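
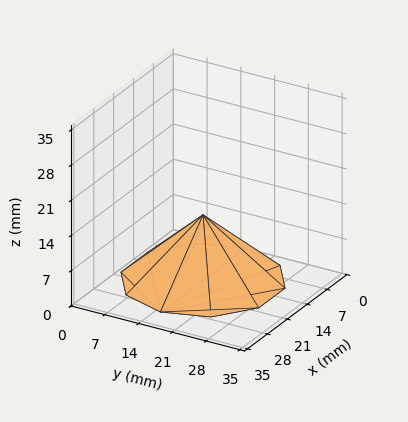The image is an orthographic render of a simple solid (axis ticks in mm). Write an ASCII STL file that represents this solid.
Reading the render: the shape is a regular 10-sided pyramid, base circumscribed radius ≈ 15 mm, apex at z ≈ 13 mm (dimensions read to the nearest mm from the axis ticks). For the STL, each face is triangulated and given an outward normal.

solid part
  facet normal 0.0000 0.0000 -1.0000
    outer loop
      vertex 19.64 29.27 0.00
      vertex 27.14 23.82 0.00
      vertex 30.00 15.00 0.00
    endloop
  endfacet
  facet normal 0.0000 0.0000 -1.0000
    outer loop
      vertex 10.36 29.27 0.00
      vertex 19.64 29.27 0.00
      vertex 30.00 15.00 0.00
    endloop
  endfacet
  facet normal 0.0000 0.0000 -1.0000
    outer loop
      vertex 2.86 23.82 0.00
      vertex 10.36 29.27 0.00
      vertex 30.00 15.00 0.00
    endloop
  endfacet
  facet normal 0.0000 0.0000 -1.0000
    outer loop
      vertex 0.00 15.00 0.00
      vertex 2.86 23.82 0.00
      vertex 30.00 15.00 0.00
    endloop
  endfacet
  facet normal 0.0000 0.0000 -1.0000
    outer loop
      vertex 2.86 6.18 0.00
      vertex 0.00 15.00 0.00
      vertex 30.00 15.00 0.00
    endloop
  endfacet
  facet normal 0.0000 0.0000 -1.0000
    outer loop
      vertex 10.36 0.73 0.00
      vertex 2.86 6.18 0.00
      vertex 30.00 15.00 0.00
    endloop
  endfacet
  facet normal 0.0000 0.0000 -1.0000
    outer loop
      vertex 19.64 0.73 0.00
      vertex 10.36 0.73 0.00
      vertex 30.00 15.00 0.00
    endloop
  endfacet
  facet normal 0.0000 0.0000 -1.0000
    outer loop
      vertex 27.14 6.18 0.00
      vertex 19.64 0.73 0.00
      vertex 30.00 15.00 0.00
    endloop
  endfacet
  facet normal 0.6406 0.2077 0.7392
    outer loop
      vertex 30.00 15.00 0.00
      vertex 27.14 23.82 0.00
      vertex 15.00 15.00 13.00
    endloop
  endfacet
  facet normal 0.3959 0.5448 0.7393
    outer loop
      vertex 27.14 23.82 0.00
      vertex 19.64 29.27 0.00
      vertex 15.00 15.00 13.00
    endloop
  endfacet
  facet normal 0.0000 0.6734 0.7392
    outer loop
      vertex 19.64 29.27 0.00
      vertex 10.36 29.27 0.00
      vertex 15.00 15.00 13.00
    endloop
  endfacet
  facet normal -0.3959 0.5448 0.7393
    outer loop
      vertex 10.36 29.27 0.00
      vertex 2.86 23.82 0.00
      vertex 15.00 15.00 13.00
    endloop
  endfacet
  facet normal -0.6406 0.2077 0.7392
    outer loop
      vertex 2.86 23.82 0.00
      vertex 0.00 15.00 0.00
      vertex 15.00 15.00 13.00
    endloop
  endfacet
  facet normal -0.6406 -0.2077 0.7392
    outer loop
      vertex 0.00 15.00 0.00
      vertex 2.86 6.18 0.00
      vertex 15.00 15.00 13.00
    endloop
  endfacet
  facet normal -0.3959 -0.5448 0.7393
    outer loop
      vertex 2.86 6.18 0.00
      vertex 10.36 0.73 0.00
      vertex 15.00 15.00 13.00
    endloop
  endfacet
  facet normal 0.0000 -0.6734 0.7392
    outer loop
      vertex 10.36 0.73 0.00
      vertex 19.64 0.73 0.00
      vertex 15.00 15.00 13.00
    endloop
  endfacet
  facet normal 0.3959 -0.5448 0.7393
    outer loop
      vertex 19.64 0.73 0.00
      vertex 27.14 6.18 0.00
      vertex 15.00 15.00 13.00
    endloop
  endfacet
  facet normal 0.6406 -0.2077 0.7392
    outer loop
      vertex 27.14 6.18 0.00
      vertex 30.00 15.00 0.00
      vertex 15.00 15.00 13.00
    endloop
  endfacet
endsolid part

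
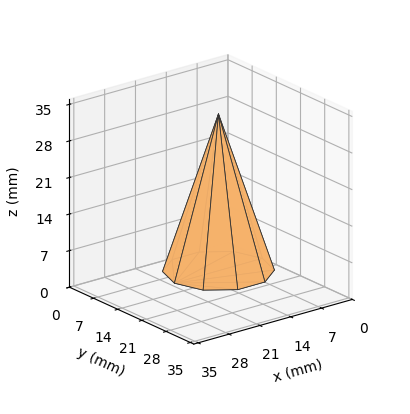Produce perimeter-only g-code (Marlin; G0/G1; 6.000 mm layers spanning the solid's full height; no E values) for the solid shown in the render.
Reading the render: the shape is a regular 10-sided pyramid, base circumscribed radius ≈ 10 mm, apex at z ≈ 30 mm (dimensions read to the nearest mm from the axis ticks). For the g-code, the solid's height is divided into equal slices at the stated Δz and each level perimeter traced with G1 moves after a G0 lift.

; perimeter-only toolpath
G21 ; units = mm
G90 ; absolute positioning
G28 ; home
; layer 1
G0 Z6.000
G0 X18.000 Y10.000
G1 X16.472 Y14.702
G1 X12.472 Y17.609
G1 X7.528 Y17.609
G1 X3.528 Y14.702
G1 X2.000 Y10.000
G1 X3.528 Y5.298
G1 X7.528 Y2.391
G1 X12.472 Y2.391
G1 X16.472 Y5.298
G1 X18.000 Y10.000
; layer 2
G0 Z12.000
G0 X16.000 Y10.000
G1 X14.854 Y13.527
G1 X11.854 Y15.707
G1 X8.146 Y15.707
G1 X5.146 Y13.527
G1 X4.000 Y10.000
G1 X5.146 Y6.473
G1 X8.146 Y4.293
G1 X11.854 Y4.293
G1 X14.854 Y6.473
G1 X16.000 Y10.000
; layer 3
G0 Z18.000
G0 X14.000 Y10.000
G1 X13.236 Y12.351
G1 X11.236 Y13.804
G1 X8.764 Y13.804
G1 X6.764 Y12.351
G1 X6.000 Y10.000
G1 X6.764 Y7.649
G1 X8.764 Y6.196
G1 X11.236 Y6.196
G1 X13.236 Y7.649
G1 X14.000 Y10.000
; layer 4
G0 Z24.000
G0 X12.000 Y10.000
G1 X11.618 Y11.176
G1 X10.618 Y11.902
G1 X9.382 Y11.902
G1 X8.382 Y11.176
G1 X8.000 Y10.000
G1 X8.382 Y8.824
G1 X9.382 Y8.098
G1 X10.618 Y8.098
G1 X11.618 Y8.824
G1 X12.000 Y10.000
M2 ; end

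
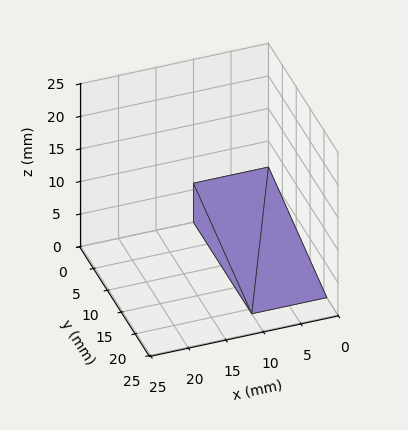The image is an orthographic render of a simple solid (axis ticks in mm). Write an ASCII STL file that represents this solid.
Reading the render: the shape is a wedge (ramp): 10 × 21 mm base, rising to 6 mm along the y=0 edge and sloping linearly to z=0 at y=21 (dimensions read to the nearest mm from the axis ticks). For the STL, each face is triangulated and given an outward normal.

solid part
  facet normal 0.0000 0.0000 -1.0000
    outer loop
      vertex 10.00 21.00 0.00
      vertex 10.00 0.00 0.00
      vertex 0.00 0.00 0.00
    endloop
  endfacet
  facet normal 0.0000 0.0000 -1.0000
    outer loop
      vertex 0.00 21.00 0.00
      vertex 10.00 21.00 0.00
      vertex 0.00 0.00 0.00
    endloop
  endfacet
  facet normal 0.0000 -1.0000 0.0000
    outer loop
      vertex 0.00 0.00 0.00
      vertex 10.00 0.00 0.00
      vertex 10.00 0.00 6.00
    endloop
  endfacet
  facet normal 0.0000 -1.0000 0.0000
    outer loop
      vertex 0.00 0.00 0.00
      vertex 10.00 0.00 6.00
      vertex 0.00 0.00 6.00
    endloop
  endfacet
  facet normal 0.0000 0.2747 0.9615
    outer loop
      vertex 0.00 0.00 6.00
      vertex 10.00 0.00 6.00
      vertex 10.00 21.00 0.00
    endloop
  endfacet
  facet normal 0.0000 0.2747 0.9615
    outer loop
      vertex 0.00 0.00 6.00
      vertex 10.00 21.00 0.00
      vertex 0.00 21.00 0.00
    endloop
  endfacet
  facet normal -1.0000 0.0000 0.0000
    outer loop
      vertex 0.00 0.00 6.00
      vertex 0.00 21.00 0.00
      vertex 0.00 0.00 0.00
    endloop
  endfacet
  facet normal 1.0000 0.0000 0.0000
    outer loop
      vertex 10.00 0.00 0.00
      vertex 10.00 21.00 0.00
      vertex 10.00 0.00 6.00
    endloop
  endfacet
endsolid part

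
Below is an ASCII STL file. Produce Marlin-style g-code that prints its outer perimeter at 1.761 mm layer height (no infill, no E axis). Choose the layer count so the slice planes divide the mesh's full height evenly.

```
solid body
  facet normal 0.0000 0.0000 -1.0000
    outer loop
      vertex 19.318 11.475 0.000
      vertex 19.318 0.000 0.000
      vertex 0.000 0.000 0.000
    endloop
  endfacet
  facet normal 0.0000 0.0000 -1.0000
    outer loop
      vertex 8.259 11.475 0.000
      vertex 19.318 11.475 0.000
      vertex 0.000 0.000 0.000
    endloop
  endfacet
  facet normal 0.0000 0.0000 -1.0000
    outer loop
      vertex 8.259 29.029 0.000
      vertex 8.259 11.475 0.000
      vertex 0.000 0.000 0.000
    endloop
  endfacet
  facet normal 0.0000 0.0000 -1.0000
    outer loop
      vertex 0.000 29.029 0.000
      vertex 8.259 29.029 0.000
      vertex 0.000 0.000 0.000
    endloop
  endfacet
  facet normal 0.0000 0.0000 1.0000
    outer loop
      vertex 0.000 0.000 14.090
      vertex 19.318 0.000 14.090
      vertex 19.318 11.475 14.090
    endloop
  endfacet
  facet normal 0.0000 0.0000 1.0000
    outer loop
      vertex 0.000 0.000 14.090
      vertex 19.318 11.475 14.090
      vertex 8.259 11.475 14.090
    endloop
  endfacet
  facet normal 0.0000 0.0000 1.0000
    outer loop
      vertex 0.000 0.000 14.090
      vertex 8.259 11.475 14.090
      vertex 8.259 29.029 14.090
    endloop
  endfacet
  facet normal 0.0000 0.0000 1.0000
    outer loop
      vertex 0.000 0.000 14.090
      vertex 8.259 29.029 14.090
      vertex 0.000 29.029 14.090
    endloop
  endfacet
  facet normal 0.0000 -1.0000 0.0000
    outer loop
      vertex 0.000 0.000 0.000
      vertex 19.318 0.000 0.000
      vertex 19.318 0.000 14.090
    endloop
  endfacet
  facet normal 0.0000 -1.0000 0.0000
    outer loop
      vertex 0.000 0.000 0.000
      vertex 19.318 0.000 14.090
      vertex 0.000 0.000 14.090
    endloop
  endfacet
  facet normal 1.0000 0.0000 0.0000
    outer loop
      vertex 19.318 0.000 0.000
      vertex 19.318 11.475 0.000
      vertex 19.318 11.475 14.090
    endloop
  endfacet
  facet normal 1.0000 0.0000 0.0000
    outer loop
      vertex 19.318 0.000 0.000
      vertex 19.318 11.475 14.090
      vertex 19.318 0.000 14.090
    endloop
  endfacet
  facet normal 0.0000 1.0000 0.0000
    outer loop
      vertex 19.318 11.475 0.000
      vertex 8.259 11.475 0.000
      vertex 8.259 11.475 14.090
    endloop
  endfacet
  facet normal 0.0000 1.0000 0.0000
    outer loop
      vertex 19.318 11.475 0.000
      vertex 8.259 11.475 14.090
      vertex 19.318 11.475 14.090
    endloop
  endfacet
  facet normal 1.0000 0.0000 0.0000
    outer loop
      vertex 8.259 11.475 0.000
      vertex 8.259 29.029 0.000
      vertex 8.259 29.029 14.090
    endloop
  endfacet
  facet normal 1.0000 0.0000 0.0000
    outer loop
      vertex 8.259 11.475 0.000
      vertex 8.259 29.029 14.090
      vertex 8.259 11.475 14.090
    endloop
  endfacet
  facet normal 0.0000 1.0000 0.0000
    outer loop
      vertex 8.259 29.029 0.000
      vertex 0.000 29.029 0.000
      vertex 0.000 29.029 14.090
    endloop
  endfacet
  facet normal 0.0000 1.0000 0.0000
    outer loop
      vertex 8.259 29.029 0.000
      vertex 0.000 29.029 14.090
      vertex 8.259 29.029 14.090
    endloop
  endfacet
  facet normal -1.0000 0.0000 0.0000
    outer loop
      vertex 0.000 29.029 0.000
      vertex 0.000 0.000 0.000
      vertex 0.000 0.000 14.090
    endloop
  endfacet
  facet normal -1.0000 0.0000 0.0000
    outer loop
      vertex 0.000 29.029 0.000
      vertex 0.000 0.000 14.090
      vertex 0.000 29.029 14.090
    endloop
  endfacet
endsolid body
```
; perimeter-only toolpath
G21 ; units = mm
G90 ; absolute positioning
G28 ; home
; layer 1
G0 Z1.761
G0 X0.000 Y0.000
G1 X19.318 Y0.000
G1 X19.318 Y11.475
G1 X8.259 Y11.475
G1 X8.259 Y29.029
G1 X0.000 Y29.029
G1 X0.000 Y0.000
; layer 2
G0 Z3.522
G0 X0.000 Y0.000
G1 X19.318 Y0.000
G1 X19.318 Y11.475
G1 X8.259 Y11.475
G1 X8.259 Y29.029
G1 X0.000 Y29.029
G1 X0.000 Y0.000
; layer 3
G0 Z5.284
G0 X0.000 Y0.000
G1 X19.318 Y0.000
G1 X19.318 Y11.475
G1 X8.259 Y11.475
G1 X8.259 Y29.029
G1 X0.000 Y29.029
G1 X0.000 Y0.000
; layer 4
G0 Z7.045
G0 X0.000 Y0.000
G1 X19.318 Y0.000
G1 X19.318 Y11.475
G1 X8.259 Y11.475
G1 X8.259 Y29.029
G1 X0.000 Y29.029
G1 X0.000 Y0.000
; layer 5
G0 Z8.806
G0 X0.000 Y0.000
G1 X19.318 Y0.000
G1 X19.318 Y11.475
G1 X8.259 Y11.475
G1 X8.259 Y29.029
G1 X0.000 Y29.029
G1 X0.000 Y0.000
; layer 6
G0 Z10.567
G0 X0.000 Y0.000
G1 X19.318 Y0.000
G1 X19.318 Y11.475
G1 X8.259 Y11.475
G1 X8.259 Y29.029
G1 X0.000 Y29.029
G1 X0.000 Y0.000
; layer 7
G0 Z12.329
G0 X0.000 Y0.000
G1 X19.318 Y0.000
G1 X19.318 Y11.475
G1 X8.259 Y11.475
G1 X8.259 Y29.029
G1 X0.000 Y29.029
G1 X0.000 Y0.000
; layer 8
G0 Z14.090
G0 X0.000 Y0.000
G1 X19.318 Y0.000
G1 X19.318 Y11.475
G1 X8.259 Y11.475
G1 X8.259 Y29.029
G1 X0.000 Y29.029
G1 X0.000 Y0.000
M2 ; end

The solid is an L-shaped prism: outer 19.3 × 29 mm, arm thicknesses ≈ 11.5 mm (horizontal) and 8.26 mm (vertical), extruded 14.1 mm in z. Slicing at Δz = 1.761 mm — 8 equal slices spanning the solid's height, so layer i sits at z = i·h/8 — gives 8 non-empty perimeters. Each is a 6-segment closed polygon; G0 lifts to the layer z and rapids to the start vertex, then G1 traces the edges.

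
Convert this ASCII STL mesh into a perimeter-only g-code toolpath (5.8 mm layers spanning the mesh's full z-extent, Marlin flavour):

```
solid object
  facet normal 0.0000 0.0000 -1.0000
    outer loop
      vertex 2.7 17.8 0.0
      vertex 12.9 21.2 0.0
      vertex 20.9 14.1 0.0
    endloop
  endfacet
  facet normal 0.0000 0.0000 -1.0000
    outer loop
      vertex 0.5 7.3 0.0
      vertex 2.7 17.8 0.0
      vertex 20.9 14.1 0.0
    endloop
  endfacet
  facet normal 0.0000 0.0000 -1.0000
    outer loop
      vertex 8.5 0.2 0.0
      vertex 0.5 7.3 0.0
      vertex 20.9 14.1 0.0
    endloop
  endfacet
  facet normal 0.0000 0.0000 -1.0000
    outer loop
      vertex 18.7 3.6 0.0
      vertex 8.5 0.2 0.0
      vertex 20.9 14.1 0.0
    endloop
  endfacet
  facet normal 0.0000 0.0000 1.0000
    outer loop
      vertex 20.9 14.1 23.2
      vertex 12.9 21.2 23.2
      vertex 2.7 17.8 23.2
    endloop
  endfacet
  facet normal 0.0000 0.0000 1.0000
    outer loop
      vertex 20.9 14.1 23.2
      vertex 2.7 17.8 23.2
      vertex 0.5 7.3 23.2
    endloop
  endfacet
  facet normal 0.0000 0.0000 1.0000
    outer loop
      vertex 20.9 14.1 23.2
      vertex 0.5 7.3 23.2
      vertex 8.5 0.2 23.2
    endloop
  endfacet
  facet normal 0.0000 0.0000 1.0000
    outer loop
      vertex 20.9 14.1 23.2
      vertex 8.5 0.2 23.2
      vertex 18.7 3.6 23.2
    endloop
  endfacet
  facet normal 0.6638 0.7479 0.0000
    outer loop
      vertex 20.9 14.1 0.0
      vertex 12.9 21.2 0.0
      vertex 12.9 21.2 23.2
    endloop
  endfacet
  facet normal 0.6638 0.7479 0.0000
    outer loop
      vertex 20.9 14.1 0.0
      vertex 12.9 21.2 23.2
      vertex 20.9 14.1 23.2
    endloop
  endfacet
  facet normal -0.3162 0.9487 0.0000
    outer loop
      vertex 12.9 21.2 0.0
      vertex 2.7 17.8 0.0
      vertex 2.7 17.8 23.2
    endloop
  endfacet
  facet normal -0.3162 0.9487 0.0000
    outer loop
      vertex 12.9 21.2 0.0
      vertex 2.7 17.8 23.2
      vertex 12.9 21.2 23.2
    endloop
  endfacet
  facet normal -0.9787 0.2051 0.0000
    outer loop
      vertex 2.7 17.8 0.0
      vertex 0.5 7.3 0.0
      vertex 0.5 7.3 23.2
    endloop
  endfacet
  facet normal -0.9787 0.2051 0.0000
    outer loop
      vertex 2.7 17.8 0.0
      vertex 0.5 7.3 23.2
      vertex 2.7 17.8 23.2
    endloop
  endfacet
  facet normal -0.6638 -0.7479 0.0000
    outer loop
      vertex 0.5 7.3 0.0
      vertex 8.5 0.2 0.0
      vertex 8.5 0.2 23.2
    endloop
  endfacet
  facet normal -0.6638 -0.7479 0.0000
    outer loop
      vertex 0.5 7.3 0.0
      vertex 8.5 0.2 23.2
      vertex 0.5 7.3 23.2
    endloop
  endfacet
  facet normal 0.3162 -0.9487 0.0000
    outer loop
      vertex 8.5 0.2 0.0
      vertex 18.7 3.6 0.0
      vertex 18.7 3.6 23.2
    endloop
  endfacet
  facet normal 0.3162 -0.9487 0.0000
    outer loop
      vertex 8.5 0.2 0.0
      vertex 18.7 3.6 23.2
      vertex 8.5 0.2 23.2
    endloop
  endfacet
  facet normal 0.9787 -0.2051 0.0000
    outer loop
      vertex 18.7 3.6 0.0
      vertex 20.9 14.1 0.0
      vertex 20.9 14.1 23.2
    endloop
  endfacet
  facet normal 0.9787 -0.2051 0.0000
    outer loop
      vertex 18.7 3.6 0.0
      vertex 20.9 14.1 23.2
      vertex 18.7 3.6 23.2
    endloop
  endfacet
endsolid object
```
; perimeter-only toolpath
G21 ; units = mm
G90 ; absolute positioning
G28 ; home
; layer 1
G0 Z5.8
G0 X20.9 Y14.1
G1 X12.9 Y21.2
G1 X2.7 Y17.8
G1 X0.5 Y7.3
G1 X8.5 Y0.2
G1 X18.7 Y3.6
G1 X20.9 Y14.1
; layer 2
G0 Z11.6
G0 X20.9 Y14.1
G1 X12.9 Y21.2
G1 X2.7 Y17.8
G1 X0.5 Y7.3
G1 X8.5 Y0.2
G1 X18.7 Y3.6
G1 X20.9 Y14.1
; layer 3
G0 Z17.4
G0 X20.9 Y14.1
G1 X12.9 Y21.2
G1 X2.7 Y17.8
G1 X0.5 Y7.3
G1 X8.5 Y0.2
G1 X18.7 Y3.6
G1 X20.9 Y14.1
; layer 4
G0 Z23.2
G0 X20.9 Y14.1
G1 X12.9 Y21.2
G1 X2.7 Y17.8
G1 X0.5 Y7.3
G1 X8.5 Y0.2
G1 X18.7 Y3.6
G1 X20.9 Y14.1
M2 ; end

The solid is a regular 6-sided prism (a cylinder approximated with 6 flat sides), circumscribed radius ≈ 10.7 mm, height ≈ 23.2 mm. Slicing at Δz = 5.8 mm — 4 equal slices spanning the solid's height, so layer i sits at z = i·h/4 — gives 4 non-empty perimeters. Each is a 6-segment closed polygon; G0 lifts to the layer z and rapids to the start vertex, then G1 traces the edges.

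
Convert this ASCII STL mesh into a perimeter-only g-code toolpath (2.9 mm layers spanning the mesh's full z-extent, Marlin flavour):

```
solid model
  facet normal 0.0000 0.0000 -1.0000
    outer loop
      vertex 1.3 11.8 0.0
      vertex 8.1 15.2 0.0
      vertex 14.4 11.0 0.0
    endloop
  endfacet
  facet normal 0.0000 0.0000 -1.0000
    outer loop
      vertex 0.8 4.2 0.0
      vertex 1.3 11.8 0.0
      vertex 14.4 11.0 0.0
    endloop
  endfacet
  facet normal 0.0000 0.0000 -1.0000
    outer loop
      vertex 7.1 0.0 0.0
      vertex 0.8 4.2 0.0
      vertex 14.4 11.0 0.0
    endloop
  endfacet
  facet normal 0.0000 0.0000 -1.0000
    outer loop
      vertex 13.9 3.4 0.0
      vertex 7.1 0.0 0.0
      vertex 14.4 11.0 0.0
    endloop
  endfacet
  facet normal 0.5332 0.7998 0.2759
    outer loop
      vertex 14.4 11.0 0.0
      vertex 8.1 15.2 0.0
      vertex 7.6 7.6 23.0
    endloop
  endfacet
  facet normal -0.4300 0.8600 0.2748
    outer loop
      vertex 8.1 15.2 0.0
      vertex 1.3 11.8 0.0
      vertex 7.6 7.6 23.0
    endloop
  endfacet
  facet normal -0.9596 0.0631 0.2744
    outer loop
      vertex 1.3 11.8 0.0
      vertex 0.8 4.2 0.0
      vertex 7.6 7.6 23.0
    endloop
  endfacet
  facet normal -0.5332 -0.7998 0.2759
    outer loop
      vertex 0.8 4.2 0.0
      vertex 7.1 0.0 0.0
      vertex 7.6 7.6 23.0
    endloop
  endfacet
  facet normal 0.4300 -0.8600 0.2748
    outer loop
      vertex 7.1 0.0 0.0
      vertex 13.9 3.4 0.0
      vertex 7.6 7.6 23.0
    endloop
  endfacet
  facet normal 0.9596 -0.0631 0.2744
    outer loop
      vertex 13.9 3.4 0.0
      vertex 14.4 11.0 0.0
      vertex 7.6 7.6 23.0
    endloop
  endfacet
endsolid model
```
; perimeter-only toolpath
G21 ; units = mm
G90 ; absolute positioning
G28 ; home
; layer 1
G0 Z2.9
G0 X13.5 Y10.6
G1 X8.0 Y14.2
G1 X2.1 Y11.3
G1 X1.6 Y4.6
G1 X7.2 Y0.9
G1 X13.1 Y3.9
G1 X13.5 Y10.6
; layer 2
G0 Z5.8
G0 X12.7 Y10.2
G1 X8.0 Y13.3
G1 X2.9 Y10.8
G1 X2.5 Y5.1
G1 X7.2 Y1.9
G1 X12.3 Y4.4
G1 X12.7 Y10.2
; layer 3
G0 Z8.6
G0 X11.8 Y9.7
G1 X7.9 Y12.3
G1 X3.7 Y10.2
G1 X3.3 Y5.5
G1 X7.3 Y2.8
G1 X11.5 Y5.0
G1 X11.8 Y9.7
; layer 4
G0 Z11.5
G0 X11.0 Y9.3
G1 X7.8 Y11.4
G1 X4.5 Y9.7
G1 X4.2 Y5.9
G1 X7.3 Y3.8
G1 X10.8 Y5.5
G1 X11.0 Y9.3
; layer 5
G0 Z14.4
G0 X10.2 Y8.9
G1 X7.8 Y10.4
G1 X5.2 Y9.2
G1 X5.0 Y6.3
G1 X7.4 Y4.8
G1 X10.0 Y6.0
G1 X10.2 Y8.9
; layer 6
G0 Z17.2
G0 X9.3 Y8.4
G1 X7.7 Y9.5
G1 X6.0 Y8.6
G1 X5.9 Y6.7
G1 X7.5 Y5.7
G1 X9.2 Y6.5
G1 X9.3 Y8.4
; layer 7
G0 Z20.1
G0 X8.4 Y8.0
G1 X7.7 Y8.5
G1 X6.8 Y8.1
G1 X6.7 Y7.2
G1 X7.5 Y6.6
G1 X8.4 Y7.1
G1 X8.4 Y8.0
M2 ; end

The solid is a regular 6-sided pyramid, base circumscribed radius ≈ 7.6 mm, apex at z ≈ 23 mm. Slicing at Δz = 2.9 mm — 8 equal slices spanning the solid's height, so layer i sits at z = i·h/8 — gives 7 non-empty perimeters. Each is a 6-segment closed polygon; G0 lifts to the layer z and rapids to the start vertex, then G1 traces the edges. The cross-section shrinks linearly with z (the slice at the apex is degenerate and omitted).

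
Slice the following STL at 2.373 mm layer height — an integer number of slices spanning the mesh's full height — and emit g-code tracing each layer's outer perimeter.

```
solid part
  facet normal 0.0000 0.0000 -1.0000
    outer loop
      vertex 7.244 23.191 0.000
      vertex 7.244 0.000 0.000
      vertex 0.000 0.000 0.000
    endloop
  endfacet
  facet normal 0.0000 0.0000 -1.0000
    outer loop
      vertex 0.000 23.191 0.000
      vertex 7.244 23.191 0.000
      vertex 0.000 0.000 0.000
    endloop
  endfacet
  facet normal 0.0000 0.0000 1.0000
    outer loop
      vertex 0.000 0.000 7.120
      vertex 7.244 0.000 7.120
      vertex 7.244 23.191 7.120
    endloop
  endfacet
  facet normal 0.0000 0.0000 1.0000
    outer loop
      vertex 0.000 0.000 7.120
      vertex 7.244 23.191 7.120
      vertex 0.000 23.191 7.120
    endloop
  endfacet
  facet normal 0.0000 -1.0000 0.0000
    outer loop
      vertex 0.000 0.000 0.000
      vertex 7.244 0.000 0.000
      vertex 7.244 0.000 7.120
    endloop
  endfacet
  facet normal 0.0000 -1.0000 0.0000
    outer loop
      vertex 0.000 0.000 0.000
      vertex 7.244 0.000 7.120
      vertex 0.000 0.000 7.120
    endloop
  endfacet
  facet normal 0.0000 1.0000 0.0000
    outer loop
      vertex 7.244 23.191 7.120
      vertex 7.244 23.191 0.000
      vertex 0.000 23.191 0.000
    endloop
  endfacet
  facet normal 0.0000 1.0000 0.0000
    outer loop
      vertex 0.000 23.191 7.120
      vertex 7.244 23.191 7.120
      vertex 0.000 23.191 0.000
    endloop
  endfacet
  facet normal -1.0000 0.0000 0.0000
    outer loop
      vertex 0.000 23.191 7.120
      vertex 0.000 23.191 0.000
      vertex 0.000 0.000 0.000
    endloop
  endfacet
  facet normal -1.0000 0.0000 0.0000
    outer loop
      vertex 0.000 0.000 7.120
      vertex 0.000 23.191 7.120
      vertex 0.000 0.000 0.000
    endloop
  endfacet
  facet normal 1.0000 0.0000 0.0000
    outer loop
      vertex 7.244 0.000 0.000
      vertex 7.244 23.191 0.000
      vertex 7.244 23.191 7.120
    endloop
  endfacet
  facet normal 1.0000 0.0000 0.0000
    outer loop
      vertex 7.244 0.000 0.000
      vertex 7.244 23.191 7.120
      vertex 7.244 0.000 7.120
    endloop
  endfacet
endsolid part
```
; perimeter-only toolpath
G21 ; units = mm
G90 ; absolute positioning
G28 ; home
; layer 1
G0 Z2.373
G0 X0.000 Y0.000
G1 X7.244 Y0.000
G1 X7.244 Y23.191
G1 X0.000 Y23.191
G1 X0.000 Y0.000
; layer 2
G0 Z4.747
G0 X0.000 Y0.000
G1 X7.244 Y0.000
G1 X7.244 Y23.191
G1 X0.000 Y23.191
G1 X0.000 Y0.000
; layer 3
G0 Z7.120
G0 X0.000 Y0.000
G1 X7.244 Y0.000
G1 X7.244 Y23.191
G1 X0.000 Y23.191
G1 X0.000 Y0.000
M2 ; end

The solid is a rectangular box, roughly 7.24 × 23.2 mm footprint and 7.12 mm tall. Slicing at Δz = 2.373 mm — 3 equal slices spanning the solid's height, so layer i sits at z = i·h/3 — gives 3 non-empty perimeters. Each is a 4-segment closed polygon; G0 lifts to the layer z and rapids to the start vertex, then G1 traces the edges.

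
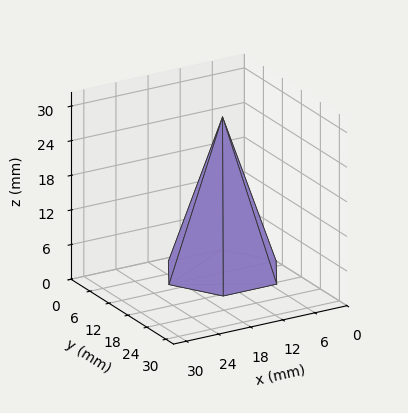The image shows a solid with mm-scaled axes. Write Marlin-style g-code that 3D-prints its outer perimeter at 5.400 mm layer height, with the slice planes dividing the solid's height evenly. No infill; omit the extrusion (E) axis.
Reading the render: the shape is a regular 6-sided pyramid, base circumscribed radius ≈ 10 mm, apex at z ≈ 27 mm (dimensions read to the nearest mm from the axis ticks). For the g-code, the solid's height is divided into equal slices at the stated Δz and each level perimeter traced with G1 moves after a G0 lift.

; perimeter-only toolpath
G21 ; units = mm
G90 ; absolute positioning
G28 ; home
; layer 1
G0 Z5.400
G0 X18.000 Y10.000
G1 X14.000 Y16.928
G1 X6.000 Y16.928
G1 X2.000 Y10.000
G1 X6.000 Y3.072
G1 X14.000 Y3.072
G1 X18.000 Y10.000
; layer 2
G0 Z10.800
G0 X16.000 Y10.000
G1 X13.000 Y15.196
G1 X7.000 Y15.196
G1 X4.000 Y10.000
G1 X7.000 Y4.804
G1 X13.000 Y4.804
G1 X16.000 Y10.000
; layer 3
G0 Z16.200
G0 X14.000 Y10.000
G1 X12.000 Y13.464
G1 X8.000 Y13.464
G1 X6.000 Y10.000
G1 X8.000 Y6.536
G1 X12.000 Y6.536
G1 X14.000 Y10.000
; layer 4
G0 Z21.600
G0 X12.000 Y10.000
G1 X11.000 Y11.732
G1 X9.000 Y11.732
G1 X8.000 Y10.000
G1 X9.000 Y8.268
G1 X11.000 Y8.268
G1 X12.000 Y10.000
M2 ; end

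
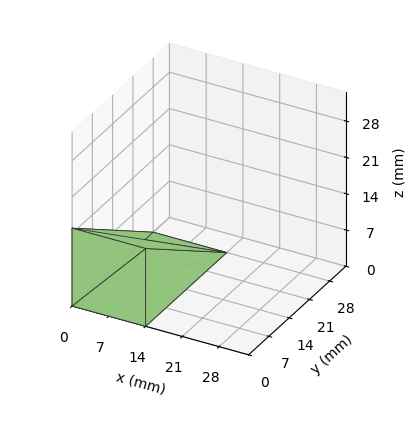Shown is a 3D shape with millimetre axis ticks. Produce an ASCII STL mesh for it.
Reading the render: the shape is a wedge (ramp): 14 × 28 mm base, rising to 15 mm along the y=0 edge and sloping linearly to z=0 at y=28 (dimensions read to the nearest mm from the axis ticks). For the STL, each face is triangulated and given an outward normal.

solid part
  facet normal 0.0000 0.0000 -1.0000
    outer loop
      vertex 14.000 28.000 0.000
      vertex 14.000 0.000 0.000
      vertex 0.000 0.000 0.000
    endloop
  endfacet
  facet normal 0.0000 0.0000 -1.0000
    outer loop
      vertex 0.000 28.000 0.000
      vertex 14.000 28.000 0.000
      vertex 0.000 0.000 0.000
    endloop
  endfacet
  facet normal 0.0000 -1.0000 0.0000
    outer loop
      vertex 0.000 0.000 0.000
      vertex 14.000 0.000 0.000
      vertex 14.000 0.000 15.000
    endloop
  endfacet
  facet normal 0.0000 -1.0000 0.0000
    outer loop
      vertex 0.000 0.000 0.000
      vertex 14.000 0.000 15.000
      vertex 0.000 0.000 15.000
    endloop
  endfacet
  facet normal 0.0000 0.4722 0.8815
    outer loop
      vertex 0.000 0.000 15.000
      vertex 14.000 0.000 15.000
      vertex 14.000 28.000 0.000
    endloop
  endfacet
  facet normal 0.0000 0.4722 0.8815
    outer loop
      vertex 0.000 0.000 15.000
      vertex 14.000 28.000 0.000
      vertex 0.000 28.000 0.000
    endloop
  endfacet
  facet normal -1.0000 0.0000 0.0000
    outer loop
      vertex 0.000 0.000 15.000
      vertex 0.000 28.000 0.000
      vertex 0.000 0.000 0.000
    endloop
  endfacet
  facet normal 1.0000 0.0000 0.0000
    outer loop
      vertex 14.000 0.000 0.000
      vertex 14.000 28.000 0.000
      vertex 14.000 0.000 15.000
    endloop
  endfacet
endsolid part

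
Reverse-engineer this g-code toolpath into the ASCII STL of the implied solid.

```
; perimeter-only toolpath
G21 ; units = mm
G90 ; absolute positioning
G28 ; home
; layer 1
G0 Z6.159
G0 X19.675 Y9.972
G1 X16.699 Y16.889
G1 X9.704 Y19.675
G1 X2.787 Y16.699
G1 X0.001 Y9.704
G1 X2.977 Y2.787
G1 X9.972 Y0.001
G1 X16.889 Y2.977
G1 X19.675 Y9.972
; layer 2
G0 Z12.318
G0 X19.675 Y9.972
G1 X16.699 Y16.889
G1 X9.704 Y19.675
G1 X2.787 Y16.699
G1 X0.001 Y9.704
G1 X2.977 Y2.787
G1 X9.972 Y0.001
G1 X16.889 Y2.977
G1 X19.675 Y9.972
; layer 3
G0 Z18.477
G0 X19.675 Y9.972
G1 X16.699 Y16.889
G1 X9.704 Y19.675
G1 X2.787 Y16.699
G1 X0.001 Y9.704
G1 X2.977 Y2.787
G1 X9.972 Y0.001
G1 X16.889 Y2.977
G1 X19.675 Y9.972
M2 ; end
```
solid part
  facet normal 0.0000 0.0000 -1.0000
    outer loop
      vertex 9.704 19.675 0.000
      vertex 16.699 16.889 0.000
      vertex 19.675 9.972 0.000
    endloop
  endfacet
  facet normal 0.0000 0.0000 -1.0000
    outer loop
      vertex 2.787 16.699 0.000
      vertex 9.704 19.675 0.000
      vertex 19.675 9.972 0.000
    endloop
  endfacet
  facet normal 0.0000 0.0000 -1.0000
    outer loop
      vertex 0.001 9.704 0.000
      vertex 2.787 16.699 0.000
      vertex 19.675 9.972 0.000
    endloop
  endfacet
  facet normal 0.0000 0.0000 -1.0000
    outer loop
      vertex 2.977 2.787 0.000
      vertex 0.001 9.704 0.000
      vertex 19.675 9.972 0.000
    endloop
  endfacet
  facet normal 0.0000 0.0000 -1.0000
    outer loop
      vertex 9.972 0.001 0.000
      vertex 2.977 2.787 0.000
      vertex 19.675 9.972 0.000
    endloop
  endfacet
  facet normal 0.0000 0.0000 -1.0000
    outer loop
      vertex 16.889 2.977 0.000
      vertex 9.972 0.001 0.000
      vertex 19.675 9.972 0.000
    endloop
  endfacet
  facet normal 0.0000 0.0000 1.0000
    outer loop
      vertex 19.675 9.972 18.477
      vertex 16.699 16.889 18.477
      vertex 9.704 19.675 18.477
    endloop
  endfacet
  facet normal 0.0000 0.0000 1.0000
    outer loop
      vertex 19.675 9.972 18.477
      vertex 9.704 19.675 18.477
      vertex 2.787 16.699 18.477
    endloop
  endfacet
  facet normal 0.0000 0.0000 1.0000
    outer loop
      vertex 19.675 9.972 18.477
      vertex 2.787 16.699 18.477
      vertex 0.001 9.704 18.477
    endloop
  endfacet
  facet normal 0.0000 0.0000 1.0000
    outer loop
      vertex 19.675 9.972 18.477
      vertex 0.001 9.704 18.477
      vertex 2.977 2.787 18.477
    endloop
  endfacet
  facet normal 0.0000 0.0000 1.0000
    outer loop
      vertex 19.675 9.972 18.477
      vertex 2.977 2.787 18.477
      vertex 9.972 0.001 18.477
    endloop
  endfacet
  facet normal 0.0000 0.0000 1.0000
    outer loop
      vertex 19.675 9.972 18.477
      vertex 9.972 0.001 18.477
      vertex 16.889 2.977 18.477
    endloop
  endfacet
  facet normal 0.9186 0.3952 0.0000
    outer loop
      vertex 19.675 9.972 0.000
      vertex 16.699 16.889 0.000
      vertex 16.699 16.889 18.477
    endloop
  endfacet
  facet normal 0.9186 0.3952 0.0000
    outer loop
      vertex 19.675 9.972 0.000
      vertex 16.699 16.889 18.477
      vertex 19.675 9.972 18.477
    endloop
  endfacet
  facet normal 0.3700 0.9290 0.0000
    outer loop
      vertex 16.699 16.889 0.000
      vertex 9.704 19.675 0.000
      vertex 9.704 19.675 18.477
    endloop
  endfacet
  facet normal 0.3700 0.9290 0.0000
    outer loop
      vertex 16.699 16.889 0.000
      vertex 9.704 19.675 18.477
      vertex 16.699 16.889 18.477
    endloop
  endfacet
  facet normal -0.3952 0.9186 0.0000
    outer loop
      vertex 9.704 19.675 0.000
      vertex 2.787 16.699 0.000
      vertex 2.787 16.699 18.477
    endloop
  endfacet
  facet normal -0.3952 0.9186 0.0000
    outer loop
      vertex 9.704 19.675 0.000
      vertex 2.787 16.699 18.477
      vertex 9.704 19.675 18.477
    endloop
  endfacet
  facet normal -0.9290 0.3700 0.0000
    outer loop
      vertex 2.787 16.699 0.000
      vertex 0.001 9.704 0.000
      vertex 0.001 9.704 18.477
    endloop
  endfacet
  facet normal -0.9290 0.3700 0.0000
    outer loop
      vertex 2.787 16.699 0.000
      vertex 0.001 9.704 18.477
      vertex 2.787 16.699 18.477
    endloop
  endfacet
  facet normal -0.9186 -0.3952 0.0000
    outer loop
      vertex 0.001 9.704 0.000
      vertex 2.977 2.787 0.000
      vertex 2.977 2.787 18.477
    endloop
  endfacet
  facet normal -0.9186 -0.3952 0.0000
    outer loop
      vertex 0.001 9.704 0.000
      vertex 2.977 2.787 18.477
      vertex 0.001 9.704 18.477
    endloop
  endfacet
  facet normal -0.3700 -0.9290 0.0000
    outer loop
      vertex 2.977 2.787 0.000
      vertex 9.972 0.001 0.000
      vertex 9.972 0.001 18.477
    endloop
  endfacet
  facet normal -0.3700 -0.9290 0.0000
    outer loop
      vertex 2.977 2.787 0.000
      vertex 9.972 0.001 18.477
      vertex 2.977 2.787 18.477
    endloop
  endfacet
  facet normal 0.3952 -0.9186 0.0000
    outer loop
      vertex 9.972 0.001 0.000
      vertex 16.889 2.977 0.000
      vertex 16.889 2.977 18.477
    endloop
  endfacet
  facet normal 0.3952 -0.9186 0.0000
    outer loop
      vertex 9.972 0.001 0.000
      vertex 16.889 2.977 18.477
      vertex 9.972 0.001 18.477
    endloop
  endfacet
  facet normal 0.9290 -0.3700 0.0000
    outer loop
      vertex 16.889 2.977 0.000
      vertex 19.675 9.972 0.000
      vertex 19.675 9.972 18.477
    endloop
  endfacet
  facet normal 0.9290 -0.3700 0.0000
    outer loop
      vertex 16.889 2.977 0.000
      vertex 19.675 9.972 18.477
      vertex 16.889 2.977 18.477
    endloop
  endfacet
endsolid part

The G0 Z moves step by Δz≈6.159 mm. Every layer's G1 loop is the same polygon, so the solid is a straight extrusion of it from z=0 to z≈18.5. Closing with flat bottom and top caps and triangulating gives 28 facets — a regular 8-sided prism (a cylinder approximated with 8 flat sides), circumscribed radius ≈ 9.84 mm, height ≈ 18.5 mm.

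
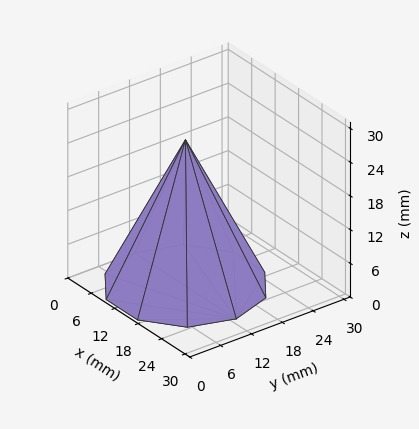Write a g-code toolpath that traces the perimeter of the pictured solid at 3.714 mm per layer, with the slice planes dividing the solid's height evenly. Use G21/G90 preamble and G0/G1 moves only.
Reading the render: the shape is a regular 10-sided pyramid, base circumscribed radius ≈ 13 mm, apex at z ≈ 26 mm (dimensions read to the nearest mm from the axis ticks). For the g-code, the solid's height is divided into equal slices at the stated Δz and each level perimeter traced with G1 moves after a G0 lift.

; perimeter-only toolpath
G21 ; units = mm
G90 ; absolute positioning
G28 ; home
; layer 1
G0 Z3.714
G0 X24.143 Y13.000
G1 X22.015 Y19.549
G1 X16.443 Y23.598
G1 X9.557 Y23.598
G1 X3.985 Y19.549
G1 X1.857 Y13.000
G1 X3.985 Y6.451
G1 X9.557 Y2.402
G1 X16.443 Y2.402
G1 X22.015 Y6.451
G1 X24.143 Y13.000
; layer 2
G0 Z7.429
G0 X22.286 Y13.000
G1 X20.512 Y18.458
G1 X15.869 Y21.831
G1 X10.131 Y21.831
G1 X5.488 Y18.458
G1 X3.714 Y13.000
G1 X5.488 Y7.542
G1 X10.131 Y4.169
G1 X15.869 Y4.169
G1 X20.512 Y7.542
G1 X22.286 Y13.000
; layer 3
G0 Z11.143
G0 X20.429 Y13.000
G1 X19.010 Y17.366
G1 X15.295 Y20.065
G1 X10.705 Y20.065
G1 X6.990 Y17.366
G1 X5.571 Y13.000
G1 X6.990 Y8.634
G1 X10.705 Y5.935
G1 X15.295 Y5.935
G1 X19.010 Y8.634
G1 X20.429 Y13.000
; layer 4
G0 Z14.857
G0 X18.571 Y13.000
G1 X17.507 Y16.275
G1 X14.722 Y18.299
G1 X11.278 Y18.299
G1 X8.493 Y16.275
G1 X7.429 Y13.000
G1 X8.493 Y9.725
G1 X11.278 Y7.701
G1 X14.722 Y7.701
G1 X17.507 Y9.725
G1 X18.571 Y13.000
; layer 5
G0 Z18.571
G0 X16.714 Y13.000
G1 X16.005 Y15.183
G1 X14.148 Y16.533
G1 X11.852 Y16.533
G1 X9.995 Y15.183
G1 X9.286 Y13.000
G1 X9.995 Y10.817
G1 X11.852 Y9.467
G1 X14.148 Y9.467
G1 X16.005 Y10.817
G1 X16.714 Y13.000
; layer 6
G0 Z22.286
G0 X14.857 Y13.000
G1 X14.502 Y14.092
G1 X13.574 Y14.766
G1 X12.426 Y14.766
G1 X11.498 Y14.092
G1 X11.143 Y13.000
G1 X11.498 Y11.908
G1 X12.426 Y11.234
G1 X13.574 Y11.234
G1 X14.502 Y11.908
G1 X14.857 Y13.000
M2 ; end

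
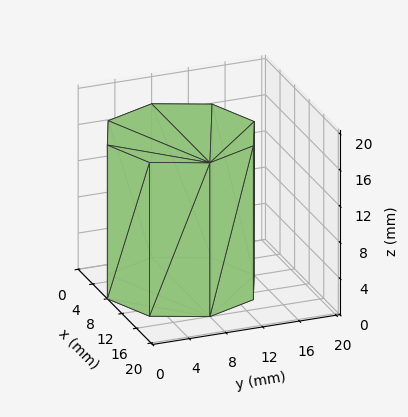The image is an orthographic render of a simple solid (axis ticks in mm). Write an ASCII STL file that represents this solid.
Reading the render: the shape is a regular 8-sided prism (a cylinder approximated with 8 flat sides), circumscribed radius ≈ 8 mm, height ≈ 17 mm (dimensions read to the nearest mm from the axis ticks). For the STL, each face is triangulated and given an outward normal.

solid part
  facet normal 0.0000 0.0000 -1.0000
    outer loop
      vertex 8.000 16.000 0.000
      vertex 13.657 13.657 0.000
      vertex 16.000 8.000 0.000
    endloop
  endfacet
  facet normal 0.0000 0.0000 -1.0000
    outer loop
      vertex 2.343 13.657 0.000
      vertex 8.000 16.000 0.000
      vertex 16.000 8.000 0.000
    endloop
  endfacet
  facet normal 0.0000 0.0000 -1.0000
    outer loop
      vertex 0.000 8.000 0.000
      vertex 2.343 13.657 0.000
      vertex 16.000 8.000 0.000
    endloop
  endfacet
  facet normal 0.0000 0.0000 -1.0000
    outer loop
      vertex 2.343 2.343 0.000
      vertex 0.000 8.000 0.000
      vertex 16.000 8.000 0.000
    endloop
  endfacet
  facet normal 0.0000 0.0000 -1.0000
    outer loop
      vertex 8.000 0.000 0.000
      vertex 2.343 2.343 0.000
      vertex 16.000 8.000 0.000
    endloop
  endfacet
  facet normal 0.0000 0.0000 -1.0000
    outer loop
      vertex 13.657 2.343 0.000
      vertex 8.000 0.000 0.000
      vertex 16.000 8.000 0.000
    endloop
  endfacet
  facet normal 0.0000 0.0000 1.0000
    outer loop
      vertex 16.000 8.000 17.000
      vertex 13.657 13.657 17.000
      vertex 8.000 16.000 17.000
    endloop
  endfacet
  facet normal 0.0000 0.0000 1.0000
    outer loop
      vertex 16.000 8.000 17.000
      vertex 8.000 16.000 17.000
      vertex 2.343 13.657 17.000
    endloop
  endfacet
  facet normal 0.0000 0.0000 1.0000
    outer loop
      vertex 16.000 8.000 17.000
      vertex 2.343 13.657 17.000
      vertex 0.000 8.000 17.000
    endloop
  endfacet
  facet normal 0.0000 0.0000 1.0000
    outer loop
      vertex 16.000 8.000 17.000
      vertex 0.000 8.000 17.000
      vertex 2.343 2.343 17.000
    endloop
  endfacet
  facet normal 0.0000 0.0000 1.0000
    outer loop
      vertex 16.000 8.000 17.000
      vertex 2.343 2.343 17.000
      vertex 8.000 0.000 17.000
    endloop
  endfacet
  facet normal 0.0000 0.0000 1.0000
    outer loop
      vertex 16.000 8.000 17.000
      vertex 8.000 0.000 17.000
      vertex 13.657 2.343 17.000
    endloop
  endfacet
  facet normal 0.9239 0.3827 0.0000
    outer loop
      vertex 16.000 8.000 0.000
      vertex 13.657 13.657 0.000
      vertex 13.657 13.657 17.000
    endloop
  endfacet
  facet normal 0.9239 0.3827 0.0000
    outer loop
      vertex 16.000 8.000 0.000
      vertex 13.657 13.657 17.000
      vertex 16.000 8.000 17.000
    endloop
  endfacet
  facet normal 0.3827 0.9239 0.0000
    outer loop
      vertex 13.657 13.657 0.000
      vertex 8.000 16.000 0.000
      vertex 8.000 16.000 17.000
    endloop
  endfacet
  facet normal 0.3827 0.9239 0.0000
    outer loop
      vertex 13.657 13.657 0.000
      vertex 8.000 16.000 17.000
      vertex 13.657 13.657 17.000
    endloop
  endfacet
  facet normal -0.3827 0.9239 0.0000
    outer loop
      vertex 8.000 16.000 0.000
      vertex 2.343 13.657 0.000
      vertex 2.343 13.657 17.000
    endloop
  endfacet
  facet normal -0.3827 0.9239 0.0000
    outer loop
      vertex 8.000 16.000 0.000
      vertex 2.343 13.657 17.000
      vertex 8.000 16.000 17.000
    endloop
  endfacet
  facet normal -0.9239 0.3827 0.0000
    outer loop
      vertex 2.343 13.657 0.000
      vertex 0.000 8.000 0.000
      vertex 0.000 8.000 17.000
    endloop
  endfacet
  facet normal -0.9239 0.3827 0.0000
    outer loop
      vertex 2.343 13.657 0.000
      vertex 0.000 8.000 17.000
      vertex 2.343 13.657 17.000
    endloop
  endfacet
  facet normal -0.9239 -0.3827 0.0000
    outer loop
      vertex 0.000 8.000 0.000
      vertex 2.343 2.343 0.000
      vertex 2.343 2.343 17.000
    endloop
  endfacet
  facet normal -0.9239 -0.3827 0.0000
    outer loop
      vertex 0.000 8.000 0.000
      vertex 2.343 2.343 17.000
      vertex 0.000 8.000 17.000
    endloop
  endfacet
  facet normal -0.3827 -0.9239 0.0000
    outer loop
      vertex 2.343 2.343 0.000
      vertex 8.000 0.000 0.000
      vertex 8.000 0.000 17.000
    endloop
  endfacet
  facet normal -0.3827 -0.9239 0.0000
    outer loop
      vertex 2.343 2.343 0.000
      vertex 8.000 0.000 17.000
      vertex 2.343 2.343 17.000
    endloop
  endfacet
  facet normal 0.3827 -0.9239 0.0000
    outer loop
      vertex 8.000 0.000 0.000
      vertex 13.657 2.343 0.000
      vertex 13.657 2.343 17.000
    endloop
  endfacet
  facet normal 0.3827 -0.9239 0.0000
    outer loop
      vertex 8.000 0.000 0.000
      vertex 13.657 2.343 17.000
      vertex 8.000 0.000 17.000
    endloop
  endfacet
  facet normal 0.9239 -0.3827 0.0000
    outer loop
      vertex 13.657 2.343 0.000
      vertex 16.000 8.000 0.000
      vertex 16.000 8.000 17.000
    endloop
  endfacet
  facet normal 0.9239 -0.3827 0.0000
    outer loop
      vertex 13.657 2.343 0.000
      vertex 16.000 8.000 17.000
      vertex 13.657 2.343 17.000
    endloop
  endfacet
endsolid part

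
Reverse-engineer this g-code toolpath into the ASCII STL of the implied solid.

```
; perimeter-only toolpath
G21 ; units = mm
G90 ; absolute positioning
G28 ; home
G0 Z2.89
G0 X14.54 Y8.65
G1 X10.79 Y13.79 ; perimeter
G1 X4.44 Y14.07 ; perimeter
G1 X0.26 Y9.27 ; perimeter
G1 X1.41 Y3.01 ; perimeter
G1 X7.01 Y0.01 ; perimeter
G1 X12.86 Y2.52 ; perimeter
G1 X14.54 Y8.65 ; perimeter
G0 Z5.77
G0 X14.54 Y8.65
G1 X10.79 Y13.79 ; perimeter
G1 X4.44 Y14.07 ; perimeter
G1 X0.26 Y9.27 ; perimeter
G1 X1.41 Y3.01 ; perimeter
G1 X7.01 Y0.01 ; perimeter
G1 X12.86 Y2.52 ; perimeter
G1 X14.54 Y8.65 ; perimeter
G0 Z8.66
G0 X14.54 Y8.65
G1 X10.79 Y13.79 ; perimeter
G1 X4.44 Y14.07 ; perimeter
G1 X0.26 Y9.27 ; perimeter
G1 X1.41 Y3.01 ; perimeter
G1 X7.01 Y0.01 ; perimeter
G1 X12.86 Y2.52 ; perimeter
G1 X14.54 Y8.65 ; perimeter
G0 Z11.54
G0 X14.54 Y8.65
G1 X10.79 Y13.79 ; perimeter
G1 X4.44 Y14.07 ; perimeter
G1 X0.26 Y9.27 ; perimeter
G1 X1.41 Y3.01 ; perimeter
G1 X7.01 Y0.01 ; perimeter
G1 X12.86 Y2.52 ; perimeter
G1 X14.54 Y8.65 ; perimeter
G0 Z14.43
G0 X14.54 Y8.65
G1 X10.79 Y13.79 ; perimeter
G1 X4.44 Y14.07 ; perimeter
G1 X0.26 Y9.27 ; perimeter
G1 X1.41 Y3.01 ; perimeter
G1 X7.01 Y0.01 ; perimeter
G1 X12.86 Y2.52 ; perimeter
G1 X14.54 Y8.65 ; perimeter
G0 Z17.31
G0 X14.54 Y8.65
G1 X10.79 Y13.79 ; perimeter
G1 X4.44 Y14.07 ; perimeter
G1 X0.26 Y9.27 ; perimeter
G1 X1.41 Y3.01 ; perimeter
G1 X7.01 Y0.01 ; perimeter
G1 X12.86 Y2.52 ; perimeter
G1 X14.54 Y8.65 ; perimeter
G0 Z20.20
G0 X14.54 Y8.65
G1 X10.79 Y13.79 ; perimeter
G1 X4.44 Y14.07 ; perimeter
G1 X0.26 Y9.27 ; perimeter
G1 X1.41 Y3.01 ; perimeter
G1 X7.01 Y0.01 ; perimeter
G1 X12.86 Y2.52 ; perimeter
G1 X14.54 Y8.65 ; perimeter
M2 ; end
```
solid part
  facet normal 0.0000 0.0000 -1.0000
    outer loop
      vertex 4.44 14.07 0.00
      vertex 10.79 13.79 0.00
      vertex 14.54 8.65 0.00
    endloop
  endfacet
  facet normal 0.0000 0.0000 -1.0000
    outer loop
      vertex 0.26 9.27 0.00
      vertex 4.44 14.07 0.00
      vertex 14.54 8.65 0.00
    endloop
  endfacet
  facet normal 0.0000 0.0000 -1.0000
    outer loop
      vertex 1.41 3.01 0.00
      vertex 0.26 9.27 0.00
      vertex 14.54 8.65 0.00
    endloop
  endfacet
  facet normal 0.0000 0.0000 -1.0000
    outer loop
      vertex 7.01 0.01 0.00
      vertex 1.41 3.01 0.00
      vertex 14.54 8.65 0.00
    endloop
  endfacet
  facet normal 0.0000 0.0000 -1.0000
    outer loop
      vertex 12.86 2.52 0.00
      vertex 7.01 0.01 0.00
      vertex 14.54 8.65 0.00
    endloop
  endfacet
  facet normal 0.0000 0.0000 1.0000
    outer loop
      vertex 14.54 8.65 20.20
      vertex 10.79 13.79 20.20
      vertex 4.44 14.07 20.20
    endloop
  endfacet
  facet normal 0.0000 0.0000 1.0000
    outer loop
      vertex 14.54 8.65 20.20
      vertex 4.44 14.07 20.20
      vertex 0.26 9.27 20.20
    endloop
  endfacet
  facet normal 0.0000 0.0000 1.0000
    outer loop
      vertex 14.54 8.65 20.20
      vertex 0.26 9.27 20.20
      vertex 1.41 3.01 20.20
    endloop
  endfacet
  facet normal 0.0000 0.0000 1.0000
    outer loop
      vertex 14.54 8.65 20.20
      vertex 1.41 3.01 20.20
      vertex 7.01 0.01 20.20
    endloop
  endfacet
  facet normal 0.0000 0.0000 1.0000
    outer loop
      vertex 14.54 8.65 20.20
      vertex 7.01 0.01 20.20
      vertex 12.86 2.52 20.20
    endloop
  endfacet
  facet normal 0.8079 0.5894 0.0000
    outer loop
      vertex 14.54 8.65 0.00
      vertex 10.79 13.79 0.00
      vertex 10.79 13.79 20.20
    endloop
  endfacet
  facet normal 0.8079 0.5894 0.0000
    outer loop
      vertex 14.54 8.65 0.00
      vertex 10.79 13.79 20.20
      vertex 14.54 8.65 20.20
    endloop
  endfacet
  facet normal 0.0441 0.9990 0.0000
    outer loop
      vertex 10.79 13.79 0.00
      vertex 4.44 14.07 0.00
      vertex 4.44 14.07 20.20
    endloop
  endfacet
  facet normal 0.0441 0.9990 0.0000
    outer loop
      vertex 10.79 13.79 0.00
      vertex 4.44 14.07 20.20
      vertex 10.79 13.79 20.20
    endloop
  endfacet
  facet normal -0.7541 0.6567 0.0000
    outer loop
      vertex 4.44 14.07 0.00
      vertex 0.26 9.27 0.00
      vertex 0.26 9.27 20.20
    endloop
  endfacet
  facet normal -0.7541 0.6567 0.0000
    outer loop
      vertex 4.44 14.07 0.00
      vertex 0.26 9.27 20.20
      vertex 4.44 14.07 20.20
    endloop
  endfacet
  facet normal -0.9835 -0.1807 0.0000
    outer loop
      vertex 0.26 9.27 0.00
      vertex 1.41 3.01 0.00
      vertex 1.41 3.01 20.20
    endloop
  endfacet
  facet normal -0.9835 -0.1807 0.0000
    outer loop
      vertex 0.26 9.27 0.00
      vertex 1.41 3.01 20.20
      vertex 0.26 9.27 20.20
    endloop
  endfacet
  facet normal -0.4722 -0.8815 0.0000
    outer loop
      vertex 1.41 3.01 0.00
      vertex 7.01 0.01 0.00
      vertex 7.01 0.01 20.20
    endloop
  endfacet
  facet normal -0.4722 -0.8815 0.0000
    outer loop
      vertex 1.41 3.01 0.00
      vertex 7.01 0.01 20.20
      vertex 1.41 3.01 20.20
    endloop
  endfacet
  facet normal 0.3943 -0.9190 0.0000
    outer loop
      vertex 7.01 0.01 0.00
      vertex 12.86 2.52 0.00
      vertex 12.86 2.52 20.20
    endloop
  endfacet
  facet normal 0.3943 -0.9190 0.0000
    outer loop
      vertex 7.01 0.01 0.00
      vertex 12.86 2.52 20.20
      vertex 7.01 0.01 20.20
    endloop
  endfacet
  facet normal 0.9644 -0.2643 0.0000
    outer loop
      vertex 12.86 2.52 0.00
      vertex 14.54 8.65 0.00
      vertex 14.54 8.65 20.20
    endloop
  endfacet
  facet normal 0.9644 -0.2643 0.0000
    outer loop
      vertex 12.86 2.52 0.00
      vertex 14.54 8.65 20.20
      vertex 12.86 2.52 20.20
    endloop
  endfacet
endsolid part

The G0 Z moves step by Δz≈2.89 mm. Every layer's G1 loop is the same polygon, so the solid is a straight extrusion of it from z=0 to z≈20.2. Closing with flat bottom and top caps and triangulating gives 24 facets — a regular 7-sided prism (a cylinder approximated with 7 flat sides), circumscribed radius ≈ 7.33 mm, height ≈ 20.2 mm.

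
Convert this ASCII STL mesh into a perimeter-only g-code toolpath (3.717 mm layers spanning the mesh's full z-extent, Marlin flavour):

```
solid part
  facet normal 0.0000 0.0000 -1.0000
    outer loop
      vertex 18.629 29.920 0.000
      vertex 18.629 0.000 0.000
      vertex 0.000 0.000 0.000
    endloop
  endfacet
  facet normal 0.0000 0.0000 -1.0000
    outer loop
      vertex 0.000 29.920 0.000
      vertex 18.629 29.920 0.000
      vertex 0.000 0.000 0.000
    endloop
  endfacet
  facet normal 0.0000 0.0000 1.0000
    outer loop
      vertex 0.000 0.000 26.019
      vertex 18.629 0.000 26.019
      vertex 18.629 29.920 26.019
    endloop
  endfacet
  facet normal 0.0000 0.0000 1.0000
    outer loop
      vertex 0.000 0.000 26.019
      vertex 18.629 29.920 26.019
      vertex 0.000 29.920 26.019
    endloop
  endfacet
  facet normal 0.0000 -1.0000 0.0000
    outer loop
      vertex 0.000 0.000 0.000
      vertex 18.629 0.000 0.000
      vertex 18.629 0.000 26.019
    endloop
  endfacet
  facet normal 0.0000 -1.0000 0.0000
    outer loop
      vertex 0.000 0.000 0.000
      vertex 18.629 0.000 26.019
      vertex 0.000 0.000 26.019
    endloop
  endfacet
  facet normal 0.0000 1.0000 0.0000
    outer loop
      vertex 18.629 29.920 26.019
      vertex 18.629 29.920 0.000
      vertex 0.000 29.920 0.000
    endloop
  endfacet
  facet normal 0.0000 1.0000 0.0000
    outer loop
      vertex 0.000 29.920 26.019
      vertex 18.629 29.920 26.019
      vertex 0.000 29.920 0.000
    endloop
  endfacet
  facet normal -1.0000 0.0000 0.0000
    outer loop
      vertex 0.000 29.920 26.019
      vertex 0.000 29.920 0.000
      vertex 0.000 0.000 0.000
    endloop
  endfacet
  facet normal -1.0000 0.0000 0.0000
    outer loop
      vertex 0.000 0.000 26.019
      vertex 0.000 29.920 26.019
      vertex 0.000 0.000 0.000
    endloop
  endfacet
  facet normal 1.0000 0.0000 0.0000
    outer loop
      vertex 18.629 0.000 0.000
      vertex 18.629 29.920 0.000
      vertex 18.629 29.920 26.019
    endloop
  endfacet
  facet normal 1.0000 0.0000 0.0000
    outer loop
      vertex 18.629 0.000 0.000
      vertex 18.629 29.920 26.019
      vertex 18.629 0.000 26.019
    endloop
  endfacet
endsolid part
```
; perimeter-only toolpath
G21 ; units = mm
G90 ; absolute positioning
G28 ; home
; layer 1
G0 Z3.717
G0 X0.000 Y0.000
G1 X18.629 Y0.000
G1 X18.629 Y29.920
G1 X0.000 Y29.920
G1 X0.000 Y0.000
; layer 2
G0 Z7.434
G0 X0.000 Y0.000
G1 X18.629 Y0.000
G1 X18.629 Y29.920
G1 X0.000 Y29.920
G1 X0.000 Y0.000
; layer 3
G0 Z11.151
G0 X0.000 Y0.000
G1 X18.629 Y0.000
G1 X18.629 Y29.920
G1 X0.000 Y29.920
G1 X0.000 Y0.000
; layer 4
G0 Z14.868
G0 X0.000 Y0.000
G1 X18.629 Y0.000
G1 X18.629 Y29.920
G1 X0.000 Y29.920
G1 X0.000 Y0.000
; layer 5
G0 Z18.585
G0 X0.000 Y0.000
G1 X18.629 Y0.000
G1 X18.629 Y29.920
G1 X0.000 Y29.920
G1 X0.000 Y0.000
; layer 6
G0 Z22.302
G0 X0.000 Y0.000
G1 X18.629 Y0.000
G1 X18.629 Y29.920
G1 X0.000 Y29.920
G1 X0.000 Y0.000
; layer 7
G0 Z26.019
G0 X0.000 Y0.000
G1 X18.629 Y0.000
G1 X18.629 Y29.920
G1 X0.000 Y29.920
G1 X0.000 Y0.000
M2 ; end

The solid is a rectangular box, roughly 18.6 × 29.9 mm footprint and 26 mm tall. Slicing at Δz = 3.717 mm — 7 equal slices spanning the solid's height, so layer i sits at z = i·h/7 — gives 7 non-empty perimeters. Each is a 4-segment closed polygon; G0 lifts to the layer z and rapids to the start vertex, then G1 traces the edges.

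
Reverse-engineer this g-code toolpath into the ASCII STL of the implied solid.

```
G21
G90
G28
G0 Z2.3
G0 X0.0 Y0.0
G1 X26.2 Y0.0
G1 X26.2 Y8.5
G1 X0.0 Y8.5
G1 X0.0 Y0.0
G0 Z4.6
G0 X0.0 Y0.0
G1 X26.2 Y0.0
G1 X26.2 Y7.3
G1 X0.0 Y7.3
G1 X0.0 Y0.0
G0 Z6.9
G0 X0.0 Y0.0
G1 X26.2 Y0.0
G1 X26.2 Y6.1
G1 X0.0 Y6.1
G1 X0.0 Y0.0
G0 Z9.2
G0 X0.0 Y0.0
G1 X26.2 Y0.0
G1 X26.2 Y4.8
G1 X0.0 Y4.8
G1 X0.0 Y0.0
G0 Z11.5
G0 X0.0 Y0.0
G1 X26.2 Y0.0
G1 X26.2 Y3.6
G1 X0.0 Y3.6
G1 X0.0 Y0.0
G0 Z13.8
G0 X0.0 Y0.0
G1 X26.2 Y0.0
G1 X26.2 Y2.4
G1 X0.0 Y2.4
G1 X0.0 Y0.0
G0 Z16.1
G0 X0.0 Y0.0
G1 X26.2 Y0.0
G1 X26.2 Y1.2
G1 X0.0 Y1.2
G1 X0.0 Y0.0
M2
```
solid part
  facet normal 0.0000 0.0000 -1.0000
    outer loop
      vertex 26.2 9.7 0.0
      vertex 26.2 0.0 0.0
      vertex 0.0 0.0 0.0
    endloop
  endfacet
  facet normal 0.0000 0.0000 -1.0000
    outer loop
      vertex 0.0 9.7 0.0
      vertex 26.2 9.7 0.0
      vertex 0.0 0.0 0.0
    endloop
  endfacet
  facet normal 0.0000 -1.0000 0.0000
    outer loop
      vertex 0.0 0.0 0.0
      vertex 26.2 0.0 0.0
      vertex 26.2 0.0 18.4
    endloop
  endfacet
  facet normal 0.0000 -1.0000 0.0000
    outer loop
      vertex 0.0 0.0 0.0
      vertex 26.2 0.0 18.4
      vertex 0.0 0.0 18.4
    endloop
  endfacet
  facet normal 0.0000 0.8846 0.4663
    outer loop
      vertex 0.0 0.0 18.4
      vertex 26.2 0.0 18.4
      vertex 26.2 9.7 0.0
    endloop
  endfacet
  facet normal 0.0000 0.8846 0.4663
    outer loop
      vertex 0.0 0.0 18.4
      vertex 26.2 9.7 0.0
      vertex 0.0 9.7 0.0
    endloop
  endfacet
  facet normal -1.0000 0.0000 0.0000
    outer loop
      vertex 0.0 0.0 18.4
      vertex 0.0 9.7 0.0
      vertex 0.0 0.0 0.0
    endloop
  endfacet
  facet normal 1.0000 0.0000 0.0000
    outer loop
      vertex 26.2 0.0 0.0
      vertex 26.2 9.7 0.0
      vertex 26.2 0.0 18.4
    endloop
  endfacet
endsolid part

The G0 Z moves step by Δz≈2.3 mm. The G1 loops shrink linearly with z, so the solid tapers from its base footprint up to z≈18.4. Closing with a flat bottom cap and the tapered top and triangulating gives 8 facets — a wedge (ramp): 26.2 × 9.7 mm base, rising to 18.4 mm along the y=0 edge and sloping linearly to z=0 at y=9.7.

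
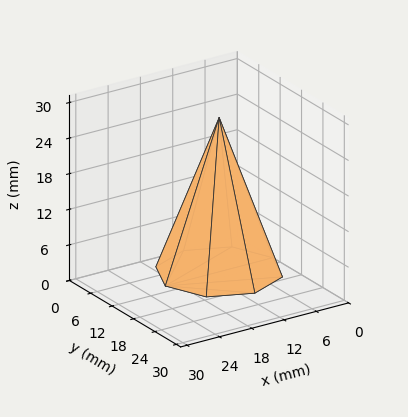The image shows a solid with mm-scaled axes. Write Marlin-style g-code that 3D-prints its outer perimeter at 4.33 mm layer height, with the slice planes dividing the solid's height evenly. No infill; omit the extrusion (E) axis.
Reading the render: the shape is a regular 8-sided pyramid, base circumscribed radius ≈ 10 mm, apex at z ≈ 26 mm (dimensions read to the nearest mm from the axis ticks). For the g-code, the solid's height is divided into equal slices at the stated Δz and each level perimeter traced with G1 moves after a G0 lift.

; perimeter-only toolpath
G21 ; units = mm
G90 ; absolute positioning
G28 ; home
; layer 1
G0 Z4.33
G0 X18.33 Y10.00
G1 X15.89 Y15.89
G1 X10.00 Y18.33
G1 X4.11 Y15.89
G1 X1.67 Y10.00
G1 X4.11 Y4.11
G1 X10.00 Y1.67
G1 X15.89 Y4.11
G1 X18.33 Y10.00
; layer 2
G0 Z8.67
G0 X16.67 Y10.00
G1 X14.71 Y14.71
G1 X10.00 Y16.67
G1 X5.29 Y14.71
G1 X3.33 Y10.00
G1 X5.29 Y5.29
G1 X10.00 Y3.33
G1 X14.71 Y5.29
G1 X16.67 Y10.00
; layer 3
G0 Z13.00
G0 X15.00 Y10.00
G1 X13.54 Y13.54
G1 X10.00 Y15.00
G1 X6.46 Y13.54
G1 X5.00 Y10.00
G1 X6.46 Y6.46
G1 X10.00 Y5.00
G1 X13.54 Y6.46
G1 X15.00 Y10.00
; layer 4
G0 Z17.33
G0 X13.33 Y10.00
G1 X12.36 Y12.36
G1 X10.00 Y13.33
G1 X7.64 Y12.36
G1 X6.67 Y10.00
G1 X7.64 Y7.64
G1 X10.00 Y6.67
G1 X12.36 Y7.64
G1 X13.33 Y10.00
; layer 5
G0 Z21.67
G0 X11.67 Y10.00
G1 X11.18 Y11.18
G1 X10.00 Y11.67
G1 X8.82 Y11.18
G1 X8.33 Y10.00
G1 X8.82 Y8.82
G1 X10.00 Y8.33
G1 X11.18 Y8.82
G1 X11.67 Y10.00
M2 ; end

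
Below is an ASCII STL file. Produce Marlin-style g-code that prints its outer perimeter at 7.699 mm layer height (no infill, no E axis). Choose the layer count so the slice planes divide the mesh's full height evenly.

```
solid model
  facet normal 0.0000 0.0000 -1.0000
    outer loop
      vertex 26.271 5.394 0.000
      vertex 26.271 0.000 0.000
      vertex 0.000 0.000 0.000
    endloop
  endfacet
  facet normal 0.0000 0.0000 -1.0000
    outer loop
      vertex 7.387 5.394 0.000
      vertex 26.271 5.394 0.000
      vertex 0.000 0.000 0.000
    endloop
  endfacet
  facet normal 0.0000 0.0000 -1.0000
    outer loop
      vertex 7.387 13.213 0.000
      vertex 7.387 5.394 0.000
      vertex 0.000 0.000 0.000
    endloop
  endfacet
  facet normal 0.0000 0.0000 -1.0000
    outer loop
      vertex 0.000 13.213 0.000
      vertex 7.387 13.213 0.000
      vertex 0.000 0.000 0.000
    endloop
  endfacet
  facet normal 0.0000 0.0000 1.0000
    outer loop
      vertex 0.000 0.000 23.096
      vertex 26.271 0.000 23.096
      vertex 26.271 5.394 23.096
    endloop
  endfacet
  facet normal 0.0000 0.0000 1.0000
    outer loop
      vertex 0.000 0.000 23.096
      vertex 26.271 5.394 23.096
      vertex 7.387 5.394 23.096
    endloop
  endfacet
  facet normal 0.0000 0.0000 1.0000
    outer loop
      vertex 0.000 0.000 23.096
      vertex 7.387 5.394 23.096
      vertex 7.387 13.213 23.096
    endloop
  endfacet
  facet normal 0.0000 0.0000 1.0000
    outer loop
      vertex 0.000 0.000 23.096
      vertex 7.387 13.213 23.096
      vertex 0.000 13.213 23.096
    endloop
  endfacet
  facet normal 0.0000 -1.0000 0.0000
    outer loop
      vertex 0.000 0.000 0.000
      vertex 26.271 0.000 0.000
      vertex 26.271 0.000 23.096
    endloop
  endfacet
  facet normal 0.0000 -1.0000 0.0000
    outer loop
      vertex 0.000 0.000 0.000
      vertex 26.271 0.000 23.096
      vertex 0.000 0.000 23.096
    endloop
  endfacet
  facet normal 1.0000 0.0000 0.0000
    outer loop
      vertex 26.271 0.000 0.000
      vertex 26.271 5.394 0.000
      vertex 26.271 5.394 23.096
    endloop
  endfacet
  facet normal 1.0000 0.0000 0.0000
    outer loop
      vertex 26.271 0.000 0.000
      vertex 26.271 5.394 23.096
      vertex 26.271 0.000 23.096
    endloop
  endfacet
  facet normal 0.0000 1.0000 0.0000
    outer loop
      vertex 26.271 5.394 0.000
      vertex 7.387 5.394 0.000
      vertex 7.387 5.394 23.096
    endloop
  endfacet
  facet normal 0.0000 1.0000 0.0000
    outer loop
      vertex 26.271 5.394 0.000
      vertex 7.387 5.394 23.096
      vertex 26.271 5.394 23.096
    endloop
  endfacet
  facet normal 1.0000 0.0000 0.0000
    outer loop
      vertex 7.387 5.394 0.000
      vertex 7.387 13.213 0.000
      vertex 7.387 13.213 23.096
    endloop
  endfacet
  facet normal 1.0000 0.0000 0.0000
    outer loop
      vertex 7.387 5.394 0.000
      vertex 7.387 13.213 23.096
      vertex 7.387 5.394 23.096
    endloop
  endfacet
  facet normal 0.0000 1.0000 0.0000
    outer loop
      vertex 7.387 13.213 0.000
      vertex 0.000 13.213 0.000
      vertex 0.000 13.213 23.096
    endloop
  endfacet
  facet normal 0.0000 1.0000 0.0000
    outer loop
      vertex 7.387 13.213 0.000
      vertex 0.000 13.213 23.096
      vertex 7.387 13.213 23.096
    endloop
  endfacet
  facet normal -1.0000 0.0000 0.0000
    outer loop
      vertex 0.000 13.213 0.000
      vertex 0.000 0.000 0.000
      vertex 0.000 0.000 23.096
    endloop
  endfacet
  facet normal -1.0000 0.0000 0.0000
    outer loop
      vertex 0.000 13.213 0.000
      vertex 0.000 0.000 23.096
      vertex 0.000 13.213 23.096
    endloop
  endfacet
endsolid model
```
; perimeter-only toolpath
G21 ; units = mm
G90 ; absolute positioning
G28 ; home
; layer 1
G0 Z7.699
G0 X0.000 Y0.000
G1 X26.271 Y0.000
G1 X26.271 Y5.394
G1 X7.387 Y5.394
G1 X7.387 Y13.213
G1 X0.000 Y13.213
G1 X0.000 Y0.000
; layer 2
G0 Z15.397
G0 X0.000 Y0.000
G1 X26.271 Y0.000
G1 X26.271 Y5.394
G1 X7.387 Y5.394
G1 X7.387 Y13.213
G1 X0.000 Y13.213
G1 X0.000 Y0.000
; layer 3
G0 Z23.096
G0 X0.000 Y0.000
G1 X26.271 Y0.000
G1 X26.271 Y5.394
G1 X7.387 Y5.394
G1 X7.387 Y13.213
G1 X0.000 Y13.213
G1 X0.000 Y0.000
M2 ; end

The solid is an L-shaped prism: outer 26.3 × 13.2 mm, arm thicknesses ≈ 5.39 mm (horizontal) and 7.39 mm (vertical), extruded 23.1 mm in z. Slicing at Δz = 7.699 mm — 3 equal slices spanning the solid's height, so layer i sits at z = i·h/3 — gives 3 non-empty perimeters. Each is a 6-segment closed polygon; G0 lifts to the layer z and rapids to the start vertex, then G1 traces the edges.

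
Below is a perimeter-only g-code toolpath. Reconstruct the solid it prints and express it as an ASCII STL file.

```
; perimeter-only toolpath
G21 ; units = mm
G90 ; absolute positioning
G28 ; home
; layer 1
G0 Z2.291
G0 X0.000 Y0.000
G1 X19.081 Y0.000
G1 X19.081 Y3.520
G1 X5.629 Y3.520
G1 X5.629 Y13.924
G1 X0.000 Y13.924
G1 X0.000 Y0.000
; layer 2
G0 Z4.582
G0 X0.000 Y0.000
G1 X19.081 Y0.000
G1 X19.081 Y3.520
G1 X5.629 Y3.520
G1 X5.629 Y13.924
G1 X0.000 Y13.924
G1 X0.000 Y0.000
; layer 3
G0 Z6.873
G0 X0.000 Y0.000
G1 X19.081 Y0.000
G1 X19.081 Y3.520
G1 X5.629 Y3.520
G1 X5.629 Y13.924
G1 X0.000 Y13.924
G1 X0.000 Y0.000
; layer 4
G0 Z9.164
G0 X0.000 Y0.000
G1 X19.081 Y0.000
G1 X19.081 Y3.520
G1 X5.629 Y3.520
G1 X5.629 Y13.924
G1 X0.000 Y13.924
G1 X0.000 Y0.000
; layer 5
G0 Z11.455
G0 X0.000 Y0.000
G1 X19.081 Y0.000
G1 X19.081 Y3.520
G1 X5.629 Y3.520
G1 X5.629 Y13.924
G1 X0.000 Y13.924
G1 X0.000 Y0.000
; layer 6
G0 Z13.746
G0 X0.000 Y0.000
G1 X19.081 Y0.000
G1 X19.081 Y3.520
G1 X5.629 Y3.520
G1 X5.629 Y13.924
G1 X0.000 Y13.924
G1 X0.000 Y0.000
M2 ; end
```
solid part
  facet normal 0.0000 0.0000 -1.0000
    outer loop
      vertex 19.081 3.520 0.000
      vertex 19.081 0.000 0.000
      vertex 0.000 0.000 0.000
    endloop
  endfacet
  facet normal 0.0000 0.0000 -1.0000
    outer loop
      vertex 5.629 3.520 0.000
      vertex 19.081 3.520 0.000
      vertex 0.000 0.000 0.000
    endloop
  endfacet
  facet normal 0.0000 0.0000 -1.0000
    outer loop
      vertex 5.629 13.924 0.000
      vertex 5.629 3.520 0.000
      vertex 0.000 0.000 0.000
    endloop
  endfacet
  facet normal 0.0000 0.0000 -1.0000
    outer loop
      vertex 0.000 13.924 0.000
      vertex 5.629 13.924 0.000
      vertex 0.000 0.000 0.000
    endloop
  endfacet
  facet normal 0.0000 0.0000 1.0000
    outer loop
      vertex 0.000 0.000 13.746
      vertex 19.081 0.000 13.746
      vertex 19.081 3.520 13.746
    endloop
  endfacet
  facet normal 0.0000 0.0000 1.0000
    outer loop
      vertex 0.000 0.000 13.746
      vertex 19.081 3.520 13.746
      vertex 5.629 3.520 13.746
    endloop
  endfacet
  facet normal 0.0000 0.0000 1.0000
    outer loop
      vertex 0.000 0.000 13.746
      vertex 5.629 3.520 13.746
      vertex 5.629 13.924 13.746
    endloop
  endfacet
  facet normal 0.0000 0.0000 1.0000
    outer loop
      vertex 0.000 0.000 13.746
      vertex 5.629 13.924 13.746
      vertex 0.000 13.924 13.746
    endloop
  endfacet
  facet normal 0.0000 -1.0000 0.0000
    outer loop
      vertex 0.000 0.000 0.000
      vertex 19.081 0.000 0.000
      vertex 19.081 0.000 13.746
    endloop
  endfacet
  facet normal 0.0000 -1.0000 0.0000
    outer loop
      vertex 0.000 0.000 0.000
      vertex 19.081 0.000 13.746
      vertex 0.000 0.000 13.746
    endloop
  endfacet
  facet normal 1.0000 0.0000 0.0000
    outer loop
      vertex 19.081 0.000 0.000
      vertex 19.081 3.520 0.000
      vertex 19.081 3.520 13.746
    endloop
  endfacet
  facet normal 1.0000 0.0000 0.0000
    outer loop
      vertex 19.081 0.000 0.000
      vertex 19.081 3.520 13.746
      vertex 19.081 0.000 13.746
    endloop
  endfacet
  facet normal 0.0000 1.0000 0.0000
    outer loop
      vertex 19.081 3.520 0.000
      vertex 5.629 3.520 0.000
      vertex 5.629 3.520 13.746
    endloop
  endfacet
  facet normal 0.0000 1.0000 0.0000
    outer loop
      vertex 19.081 3.520 0.000
      vertex 5.629 3.520 13.746
      vertex 19.081 3.520 13.746
    endloop
  endfacet
  facet normal 1.0000 0.0000 0.0000
    outer loop
      vertex 5.629 3.520 0.000
      vertex 5.629 13.924 0.000
      vertex 5.629 13.924 13.746
    endloop
  endfacet
  facet normal 1.0000 0.0000 0.0000
    outer loop
      vertex 5.629 3.520 0.000
      vertex 5.629 13.924 13.746
      vertex 5.629 3.520 13.746
    endloop
  endfacet
  facet normal 0.0000 1.0000 0.0000
    outer loop
      vertex 5.629 13.924 0.000
      vertex 0.000 13.924 0.000
      vertex 0.000 13.924 13.746
    endloop
  endfacet
  facet normal 0.0000 1.0000 0.0000
    outer loop
      vertex 5.629 13.924 0.000
      vertex 0.000 13.924 13.746
      vertex 5.629 13.924 13.746
    endloop
  endfacet
  facet normal -1.0000 0.0000 0.0000
    outer loop
      vertex 0.000 13.924 0.000
      vertex 0.000 0.000 0.000
      vertex 0.000 0.000 13.746
    endloop
  endfacet
  facet normal -1.0000 0.0000 0.0000
    outer loop
      vertex 0.000 13.924 0.000
      vertex 0.000 0.000 13.746
      vertex 0.000 13.924 13.746
    endloop
  endfacet
endsolid part

The G0 Z moves step by Δz≈2.291 mm. Every layer's G1 loop is the same polygon, so the solid is a straight extrusion of it from z=0 to z≈13.7. Closing with flat bottom and top caps and triangulating gives 20 facets — an L-shaped prism: outer 19.1 × 13.9 mm, arm thicknesses ≈ 3.52 mm (horizontal) and 5.63 mm (vertical), extruded 13.7 mm in z.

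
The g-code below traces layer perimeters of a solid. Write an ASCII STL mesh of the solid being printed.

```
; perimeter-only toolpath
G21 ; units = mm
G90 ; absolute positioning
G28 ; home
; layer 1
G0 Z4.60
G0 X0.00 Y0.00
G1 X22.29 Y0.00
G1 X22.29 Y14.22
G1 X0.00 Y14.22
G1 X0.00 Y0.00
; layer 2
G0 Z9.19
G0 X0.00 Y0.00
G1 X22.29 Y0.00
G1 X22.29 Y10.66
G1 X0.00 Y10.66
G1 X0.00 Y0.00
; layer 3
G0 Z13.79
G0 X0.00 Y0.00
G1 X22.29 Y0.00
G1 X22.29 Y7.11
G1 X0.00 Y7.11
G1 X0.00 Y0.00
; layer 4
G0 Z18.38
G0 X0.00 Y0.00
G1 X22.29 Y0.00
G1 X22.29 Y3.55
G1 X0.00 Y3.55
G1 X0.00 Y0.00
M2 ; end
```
solid part
  facet normal 0.0000 0.0000 -1.0000
    outer loop
      vertex 22.29 17.77 0.00
      vertex 22.29 0.00 0.00
      vertex 0.00 0.00 0.00
    endloop
  endfacet
  facet normal 0.0000 0.0000 -1.0000
    outer loop
      vertex 0.00 17.77 0.00
      vertex 22.29 17.77 0.00
      vertex 0.00 0.00 0.00
    endloop
  endfacet
  facet normal 0.0000 -1.0000 0.0000
    outer loop
      vertex 0.00 0.00 0.00
      vertex 22.29 0.00 0.00
      vertex 22.29 0.00 22.98
    endloop
  endfacet
  facet normal 0.0000 -1.0000 0.0000
    outer loop
      vertex 0.00 0.00 0.00
      vertex 22.29 0.00 22.98
      vertex 0.00 0.00 22.98
    endloop
  endfacet
  facet normal 0.0000 0.7911 0.6117
    outer loop
      vertex 0.00 0.00 22.98
      vertex 22.29 0.00 22.98
      vertex 22.29 17.77 0.00
    endloop
  endfacet
  facet normal 0.0000 0.7911 0.6117
    outer loop
      vertex 0.00 0.00 22.98
      vertex 22.29 17.77 0.00
      vertex 0.00 17.77 0.00
    endloop
  endfacet
  facet normal -1.0000 0.0000 0.0000
    outer loop
      vertex 0.00 0.00 22.98
      vertex 0.00 17.77 0.00
      vertex 0.00 0.00 0.00
    endloop
  endfacet
  facet normal 1.0000 0.0000 0.0000
    outer loop
      vertex 22.29 0.00 0.00
      vertex 22.29 17.77 0.00
      vertex 22.29 0.00 22.98
    endloop
  endfacet
endsolid part

The G0 Z moves step by Δz≈4.60 mm. The G1 loops shrink linearly with z, so the solid tapers from its base footprint up to z≈23. Closing with a flat bottom cap and the tapered top and triangulating gives 8 facets — a wedge (ramp): 22.3 × 17.8 mm base, rising to 23 mm along the y=0 edge and sloping linearly to z=0 at y=17.8.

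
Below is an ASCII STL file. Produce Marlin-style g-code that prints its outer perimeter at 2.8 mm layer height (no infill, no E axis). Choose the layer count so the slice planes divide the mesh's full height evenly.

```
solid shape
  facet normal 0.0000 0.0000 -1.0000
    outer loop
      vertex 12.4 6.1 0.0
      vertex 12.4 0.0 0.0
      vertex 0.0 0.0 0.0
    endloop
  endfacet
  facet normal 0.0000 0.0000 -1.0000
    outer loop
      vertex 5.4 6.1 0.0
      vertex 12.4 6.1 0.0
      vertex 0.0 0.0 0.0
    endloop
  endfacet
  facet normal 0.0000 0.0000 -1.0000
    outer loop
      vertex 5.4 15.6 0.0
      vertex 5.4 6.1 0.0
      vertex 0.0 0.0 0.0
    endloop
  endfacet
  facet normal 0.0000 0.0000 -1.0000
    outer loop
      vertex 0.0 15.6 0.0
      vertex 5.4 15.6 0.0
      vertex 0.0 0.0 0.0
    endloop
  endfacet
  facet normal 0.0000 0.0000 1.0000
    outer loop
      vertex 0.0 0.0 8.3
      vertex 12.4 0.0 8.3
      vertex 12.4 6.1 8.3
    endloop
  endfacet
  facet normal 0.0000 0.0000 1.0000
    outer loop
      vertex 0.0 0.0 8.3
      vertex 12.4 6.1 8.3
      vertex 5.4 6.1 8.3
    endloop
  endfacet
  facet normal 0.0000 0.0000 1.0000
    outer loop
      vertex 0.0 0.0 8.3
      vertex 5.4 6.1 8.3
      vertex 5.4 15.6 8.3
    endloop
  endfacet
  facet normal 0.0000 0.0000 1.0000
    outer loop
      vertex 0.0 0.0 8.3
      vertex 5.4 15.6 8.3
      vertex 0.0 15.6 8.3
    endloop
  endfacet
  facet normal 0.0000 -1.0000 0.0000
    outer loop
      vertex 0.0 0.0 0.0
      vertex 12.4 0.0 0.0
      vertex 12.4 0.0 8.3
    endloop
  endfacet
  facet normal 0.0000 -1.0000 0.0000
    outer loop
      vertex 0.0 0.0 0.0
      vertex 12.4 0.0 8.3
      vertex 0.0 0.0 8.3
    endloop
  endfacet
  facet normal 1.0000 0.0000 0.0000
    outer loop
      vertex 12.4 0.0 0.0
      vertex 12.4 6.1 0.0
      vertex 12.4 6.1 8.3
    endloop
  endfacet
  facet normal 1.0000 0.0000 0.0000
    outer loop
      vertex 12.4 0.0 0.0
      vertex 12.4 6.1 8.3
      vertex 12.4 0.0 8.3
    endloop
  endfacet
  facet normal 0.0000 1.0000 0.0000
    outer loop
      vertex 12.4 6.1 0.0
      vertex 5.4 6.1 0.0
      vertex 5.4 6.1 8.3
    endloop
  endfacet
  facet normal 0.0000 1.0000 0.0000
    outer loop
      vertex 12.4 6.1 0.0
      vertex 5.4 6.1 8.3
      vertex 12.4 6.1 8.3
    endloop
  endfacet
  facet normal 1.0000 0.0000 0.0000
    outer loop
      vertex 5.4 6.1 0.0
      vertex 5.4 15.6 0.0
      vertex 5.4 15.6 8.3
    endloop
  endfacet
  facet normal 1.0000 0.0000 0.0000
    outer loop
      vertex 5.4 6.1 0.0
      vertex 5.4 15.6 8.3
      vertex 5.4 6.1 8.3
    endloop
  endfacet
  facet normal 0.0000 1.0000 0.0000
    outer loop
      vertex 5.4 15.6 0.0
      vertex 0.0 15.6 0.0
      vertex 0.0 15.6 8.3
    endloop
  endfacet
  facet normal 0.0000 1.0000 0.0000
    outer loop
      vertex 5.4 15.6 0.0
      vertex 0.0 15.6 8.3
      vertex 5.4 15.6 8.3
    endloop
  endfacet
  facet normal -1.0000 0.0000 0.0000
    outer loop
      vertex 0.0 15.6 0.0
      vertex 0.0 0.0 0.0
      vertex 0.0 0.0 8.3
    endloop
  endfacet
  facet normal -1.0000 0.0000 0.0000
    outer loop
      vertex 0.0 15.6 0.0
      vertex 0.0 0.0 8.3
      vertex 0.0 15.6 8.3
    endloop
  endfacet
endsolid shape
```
; perimeter-only toolpath
G21 ; units = mm
G90 ; absolute positioning
G28 ; home
; layer 1
G0 Z2.8
G0 X0.0 Y0.0
G1 X12.4 Y0.0
G1 X12.4 Y6.1
G1 X5.4 Y6.1
G1 X5.4 Y15.6
G1 X0.0 Y15.6
G1 X0.0 Y0.0
; layer 2
G0 Z5.5
G0 X0.0 Y0.0
G1 X12.4 Y0.0
G1 X12.4 Y6.1
G1 X5.4 Y6.1
G1 X5.4 Y15.6
G1 X0.0 Y15.6
G1 X0.0 Y0.0
; layer 3
G0 Z8.3
G0 X0.0 Y0.0
G1 X12.4 Y0.0
G1 X12.4 Y6.1
G1 X5.4 Y6.1
G1 X5.4 Y15.6
G1 X0.0 Y15.6
G1 X0.0 Y0.0
M2 ; end

The solid is an L-shaped prism: outer 12.4 × 15.6 mm, arm thicknesses ≈ 6.1 mm (horizontal) and 5.4 mm (vertical), extruded 8.3 mm in z. Slicing at Δz = 2.8 mm — 3 equal slices spanning the solid's height, so layer i sits at z = i·h/3 — gives 3 non-empty perimeters. Each is a 6-segment closed polygon; G0 lifts to the layer z and rapids to the start vertex, then G1 traces the edges.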